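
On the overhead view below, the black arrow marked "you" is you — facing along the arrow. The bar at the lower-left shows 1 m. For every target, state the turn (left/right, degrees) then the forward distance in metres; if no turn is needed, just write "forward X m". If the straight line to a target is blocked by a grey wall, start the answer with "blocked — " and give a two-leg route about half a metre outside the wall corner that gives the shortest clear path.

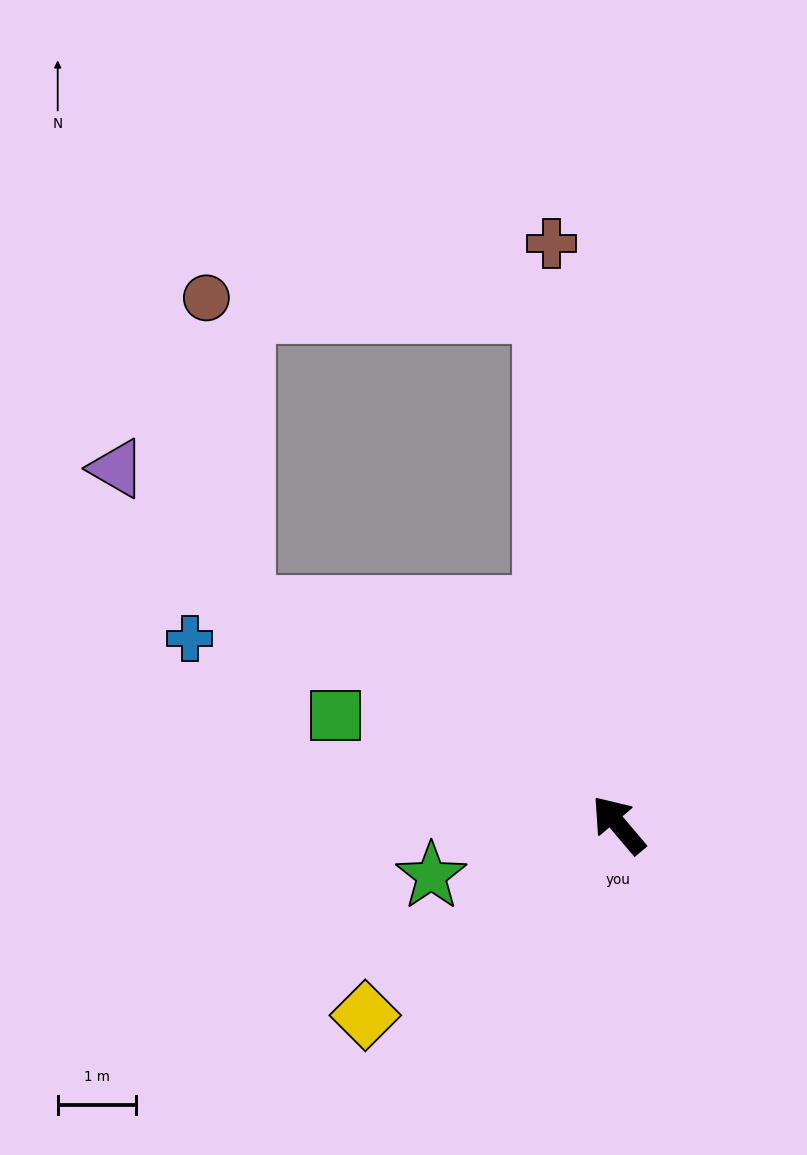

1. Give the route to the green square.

turn left 29°, forward 3.9 m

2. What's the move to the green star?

turn left 65°, forward 2.5 m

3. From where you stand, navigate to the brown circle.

blocked — turn right 32°, forward 6.7 m, then turn left 80°, forward 4.4 m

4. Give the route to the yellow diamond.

turn left 87°, forward 4.1 m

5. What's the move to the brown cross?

turn right 34°, forward 7.5 m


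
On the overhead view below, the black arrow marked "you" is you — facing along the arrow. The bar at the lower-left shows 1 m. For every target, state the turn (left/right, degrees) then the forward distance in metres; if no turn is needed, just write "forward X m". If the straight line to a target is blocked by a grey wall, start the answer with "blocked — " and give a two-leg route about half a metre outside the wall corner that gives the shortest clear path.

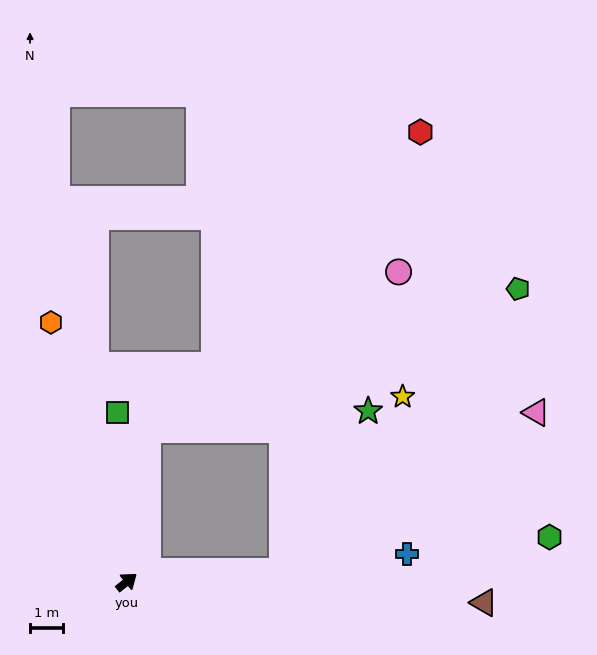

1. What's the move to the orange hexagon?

turn left 68°, forward 8.3 m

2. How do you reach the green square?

turn left 55°, forward 5.2 m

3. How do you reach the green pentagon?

blocked — turn right 35°, forward 4.8 m, then turn left 47°, forward 11.3 m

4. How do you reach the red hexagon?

blocked — turn right 35°, forward 4.8 m, then turn left 69°, forward 14.1 m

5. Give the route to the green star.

blocked — turn right 35°, forward 4.8 m, then turn left 58°, forward 5.6 m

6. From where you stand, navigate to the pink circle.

blocked — turn left 44°, forward 4.7 m, then turn right 51°, forward 9.1 m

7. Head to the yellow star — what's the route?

blocked — turn right 35°, forward 4.8 m, then turn left 52°, forward 6.5 m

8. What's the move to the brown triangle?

turn right 42°, forward 10.9 m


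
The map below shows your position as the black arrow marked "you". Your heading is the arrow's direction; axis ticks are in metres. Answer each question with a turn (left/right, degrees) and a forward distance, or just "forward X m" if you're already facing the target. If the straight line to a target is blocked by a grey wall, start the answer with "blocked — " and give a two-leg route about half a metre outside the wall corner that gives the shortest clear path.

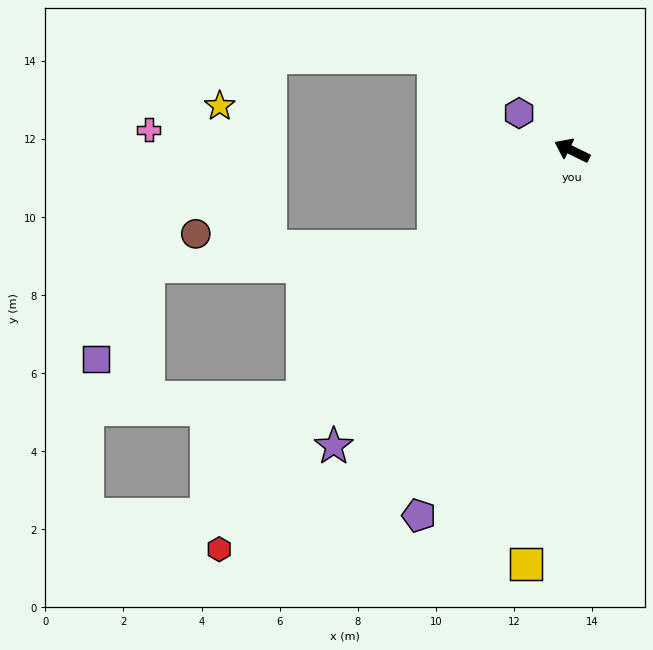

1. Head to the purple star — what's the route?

turn left 77°, forward 9.7 m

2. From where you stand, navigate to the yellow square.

turn left 110°, forward 10.6 m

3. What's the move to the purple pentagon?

turn left 93°, forward 10.1 m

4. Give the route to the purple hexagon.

turn right 9°, forward 1.7 m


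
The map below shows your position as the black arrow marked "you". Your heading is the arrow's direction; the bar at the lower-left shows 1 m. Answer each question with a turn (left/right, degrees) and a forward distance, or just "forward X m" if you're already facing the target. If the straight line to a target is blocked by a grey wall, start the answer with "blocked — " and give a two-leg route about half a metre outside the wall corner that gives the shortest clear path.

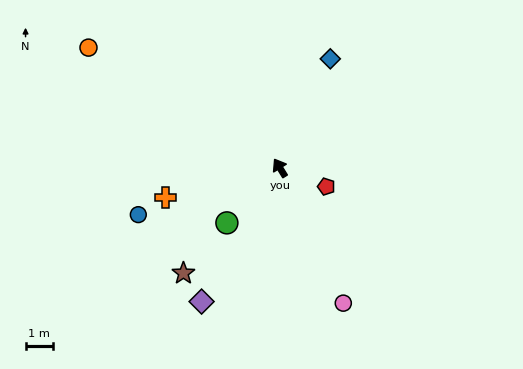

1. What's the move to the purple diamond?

turn left 118°, forward 5.7 m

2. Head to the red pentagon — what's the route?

turn right 144°, forward 1.8 m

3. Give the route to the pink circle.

turn left 173°, forward 5.5 m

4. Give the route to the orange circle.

turn left 26°, forward 8.2 m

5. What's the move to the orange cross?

turn left 73°, forward 4.3 m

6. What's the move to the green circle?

turn left 104°, forward 2.8 m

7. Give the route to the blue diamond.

turn right 56°, forward 4.4 m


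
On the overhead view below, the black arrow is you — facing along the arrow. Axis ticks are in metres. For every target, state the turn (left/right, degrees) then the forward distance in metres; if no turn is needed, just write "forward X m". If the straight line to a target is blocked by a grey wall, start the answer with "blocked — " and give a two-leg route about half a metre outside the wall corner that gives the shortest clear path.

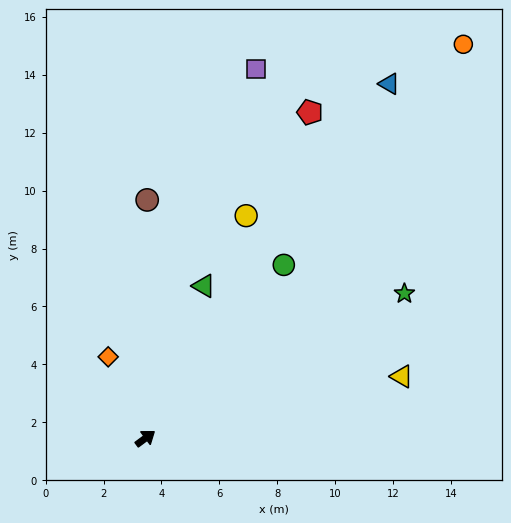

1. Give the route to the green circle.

turn left 15°, forward 7.7 m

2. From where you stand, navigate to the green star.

turn right 7°, forward 10.2 m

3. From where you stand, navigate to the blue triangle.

turn left 19°, forward 14.9 m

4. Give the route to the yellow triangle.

turn right 23°, forward 9.1 m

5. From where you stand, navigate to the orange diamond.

turn left 78°, forward 3.1 m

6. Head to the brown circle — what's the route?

turn left 53°, forward 8.2 m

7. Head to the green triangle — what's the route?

turn left 32°, forward 5.6 m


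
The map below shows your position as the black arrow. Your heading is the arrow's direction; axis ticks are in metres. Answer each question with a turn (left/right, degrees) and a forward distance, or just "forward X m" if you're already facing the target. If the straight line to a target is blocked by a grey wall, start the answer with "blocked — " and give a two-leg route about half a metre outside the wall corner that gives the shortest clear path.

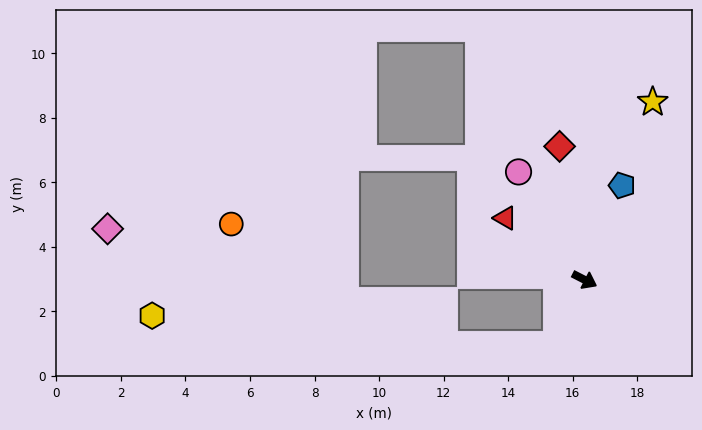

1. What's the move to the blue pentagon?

turn left 95°, forward 3.1 m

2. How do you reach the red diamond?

turn left 128°, forward 4.2 m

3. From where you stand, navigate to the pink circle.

turn left 149°, forward 3.9 m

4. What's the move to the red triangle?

turn left 169°, forward 3.1 m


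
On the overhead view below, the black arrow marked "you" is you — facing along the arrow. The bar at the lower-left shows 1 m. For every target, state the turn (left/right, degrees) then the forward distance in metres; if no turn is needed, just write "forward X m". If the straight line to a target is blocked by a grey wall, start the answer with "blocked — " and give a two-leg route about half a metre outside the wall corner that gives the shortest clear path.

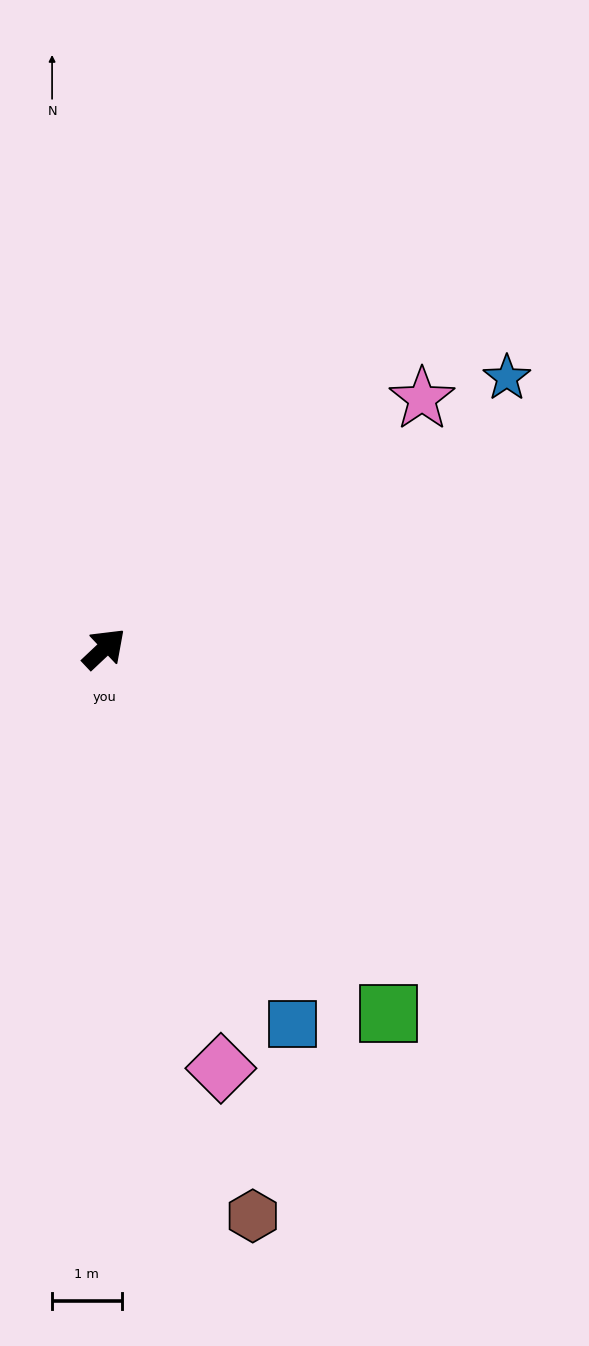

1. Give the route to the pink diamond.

turn right 118°, forward 6.3 m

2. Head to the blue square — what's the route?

turn right 107°, forward 6.0 m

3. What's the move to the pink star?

turn right 5°, forward 5.8 m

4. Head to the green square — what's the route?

turn right 95°, forward 6.6 m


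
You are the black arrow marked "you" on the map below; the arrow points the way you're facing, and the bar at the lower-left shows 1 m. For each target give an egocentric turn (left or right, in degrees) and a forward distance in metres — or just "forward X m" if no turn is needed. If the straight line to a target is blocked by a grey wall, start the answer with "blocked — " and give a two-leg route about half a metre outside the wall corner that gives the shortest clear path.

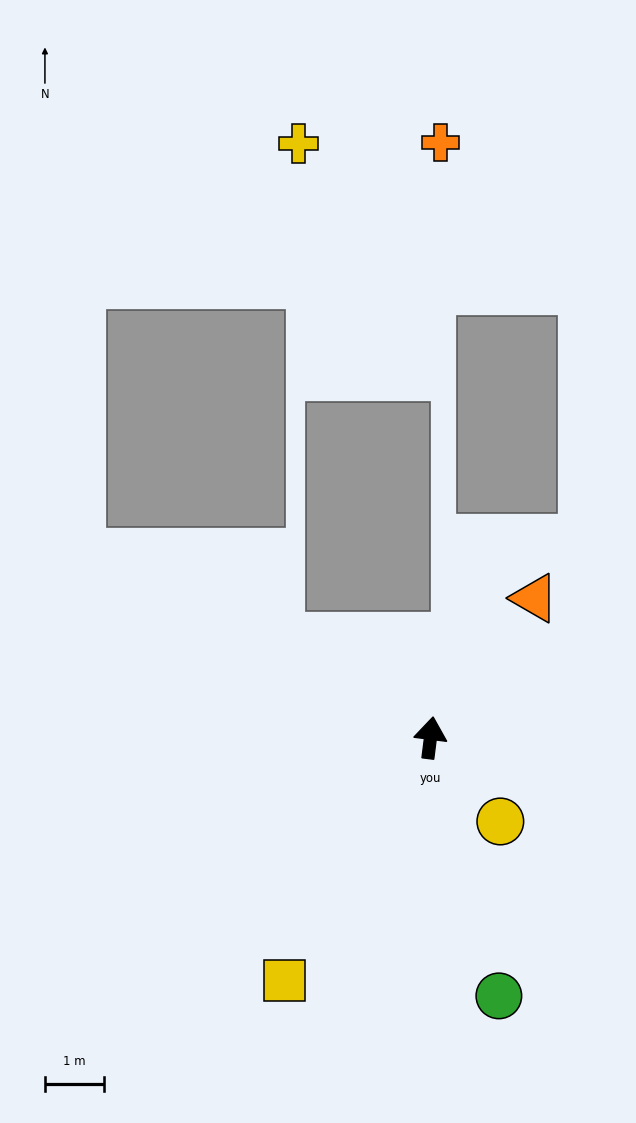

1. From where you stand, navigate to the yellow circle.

turn right 133°, forward 1.8 m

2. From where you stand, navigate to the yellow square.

turn left 156°, forward 4.8 m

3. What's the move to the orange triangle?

turn right 30°, forward 2.9 m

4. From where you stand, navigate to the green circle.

turn right 158°, forward 4.5 m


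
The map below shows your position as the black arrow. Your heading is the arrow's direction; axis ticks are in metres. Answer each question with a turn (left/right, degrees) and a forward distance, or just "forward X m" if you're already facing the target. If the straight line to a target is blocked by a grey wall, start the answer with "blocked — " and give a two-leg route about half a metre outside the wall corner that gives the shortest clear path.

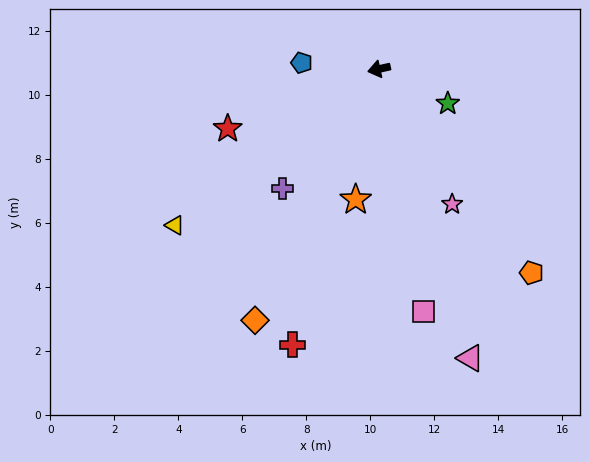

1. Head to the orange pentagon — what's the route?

turn left 114°, forward 8.0 m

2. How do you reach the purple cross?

turn left 38°, forward 4.8 m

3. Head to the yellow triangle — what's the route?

turn left 25°, forward 8.0 m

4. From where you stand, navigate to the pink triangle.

turn left 95°, forward 9.5 m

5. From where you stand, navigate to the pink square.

turn left 88°, forward 7.7 m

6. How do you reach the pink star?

turn left 106°, forward 4.8 m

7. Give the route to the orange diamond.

turn left 51°, forward 8.8 m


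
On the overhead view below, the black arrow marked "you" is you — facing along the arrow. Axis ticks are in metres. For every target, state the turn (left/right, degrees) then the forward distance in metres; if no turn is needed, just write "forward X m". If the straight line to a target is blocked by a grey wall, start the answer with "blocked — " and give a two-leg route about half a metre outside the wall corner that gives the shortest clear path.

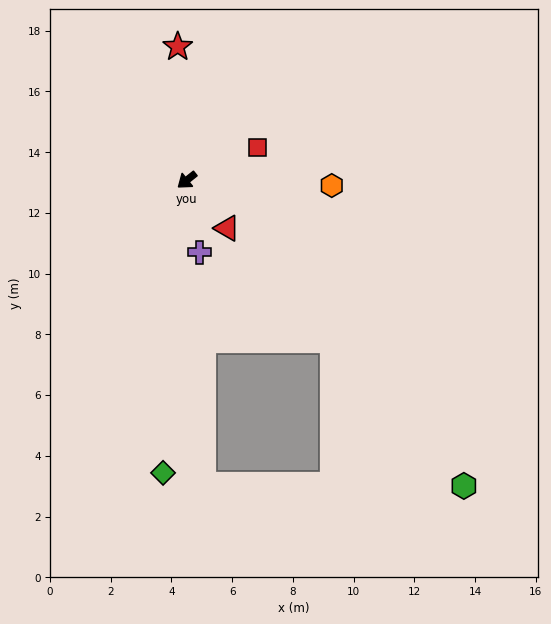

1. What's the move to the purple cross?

turn left 61°, forward 2.4 m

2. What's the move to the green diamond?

turn left 47°, forward 9.7 m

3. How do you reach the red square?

turn left 166°, forward 2.6 m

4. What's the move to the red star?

turn right 125°, forward 4.4 m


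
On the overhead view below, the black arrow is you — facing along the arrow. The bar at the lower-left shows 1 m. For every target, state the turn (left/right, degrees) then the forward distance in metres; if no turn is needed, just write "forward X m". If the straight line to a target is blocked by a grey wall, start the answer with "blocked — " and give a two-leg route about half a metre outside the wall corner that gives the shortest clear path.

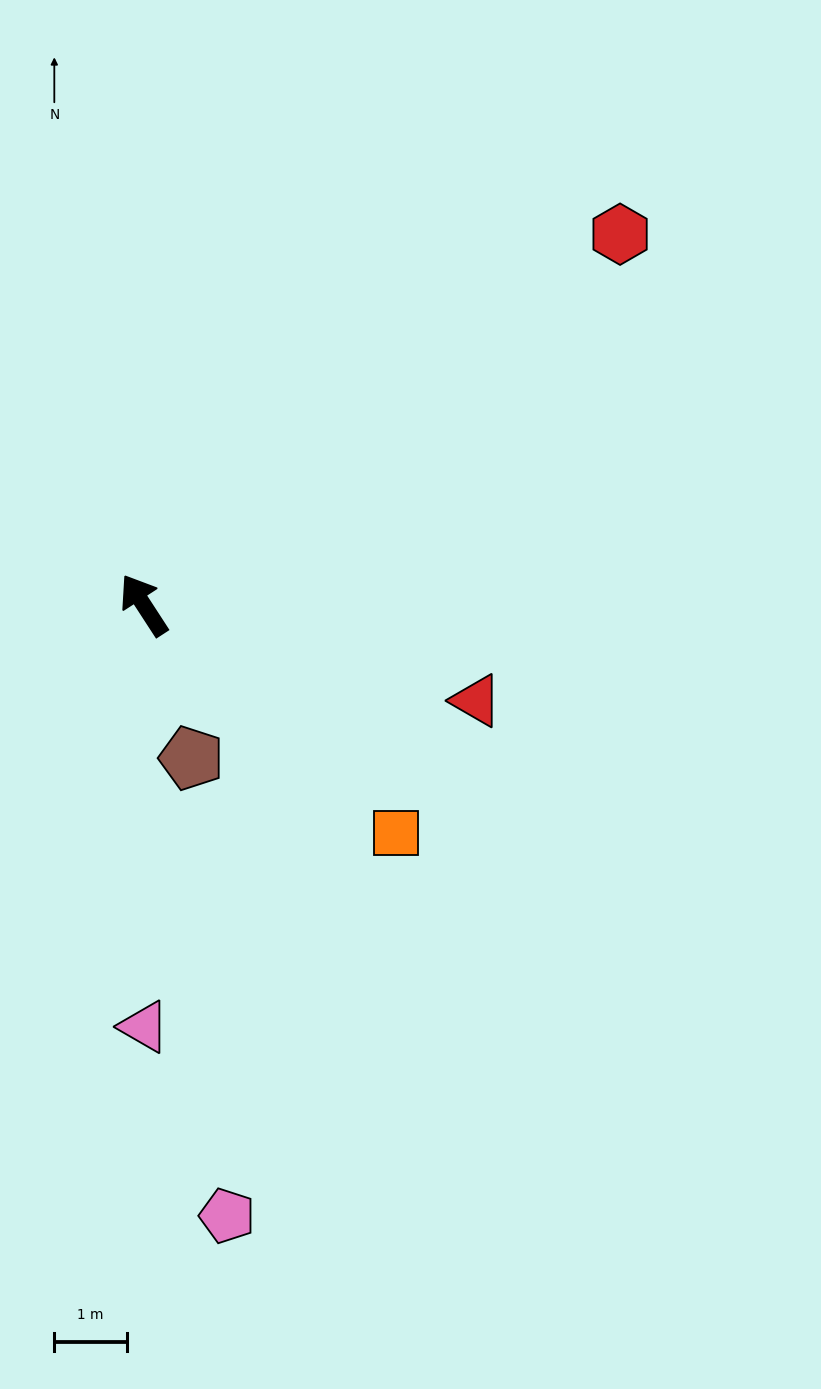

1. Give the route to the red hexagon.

turn right 85°, forward 8.3 m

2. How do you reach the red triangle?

turn right 139°, forward 4.8 m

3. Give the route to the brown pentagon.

turn left 164°, forward 2.2 m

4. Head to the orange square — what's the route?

turn right 165°, forward 4.7 m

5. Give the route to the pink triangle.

turn left 147°, forward 5.8 m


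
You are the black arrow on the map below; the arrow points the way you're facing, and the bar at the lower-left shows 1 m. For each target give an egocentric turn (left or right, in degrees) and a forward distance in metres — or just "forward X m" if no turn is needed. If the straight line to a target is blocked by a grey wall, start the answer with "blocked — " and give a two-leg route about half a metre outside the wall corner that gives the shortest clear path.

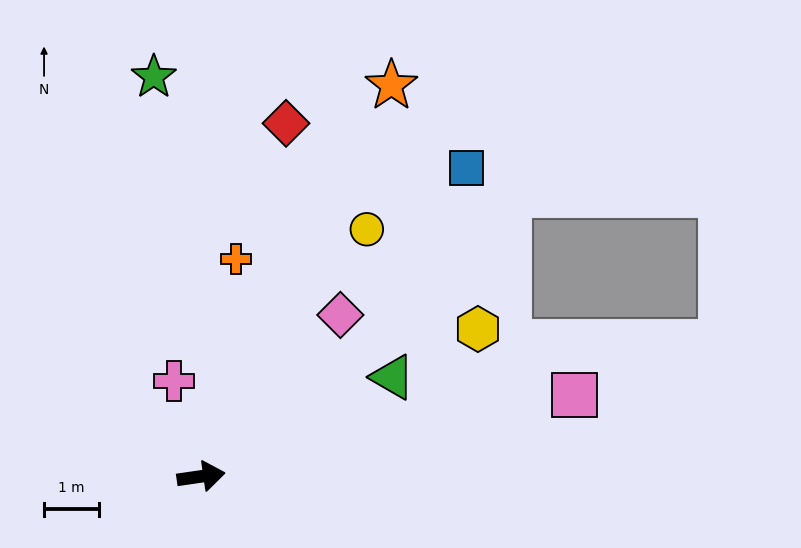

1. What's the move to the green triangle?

turn left 19°, forward 3.9 m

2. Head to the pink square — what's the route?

turn left 4°, forward 6.9 m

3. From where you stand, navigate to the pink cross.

turn left 98°, forward 1.8 m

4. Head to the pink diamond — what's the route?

turn left 41°, forward 3.9 m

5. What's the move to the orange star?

turn left 56°, forward 7.9 m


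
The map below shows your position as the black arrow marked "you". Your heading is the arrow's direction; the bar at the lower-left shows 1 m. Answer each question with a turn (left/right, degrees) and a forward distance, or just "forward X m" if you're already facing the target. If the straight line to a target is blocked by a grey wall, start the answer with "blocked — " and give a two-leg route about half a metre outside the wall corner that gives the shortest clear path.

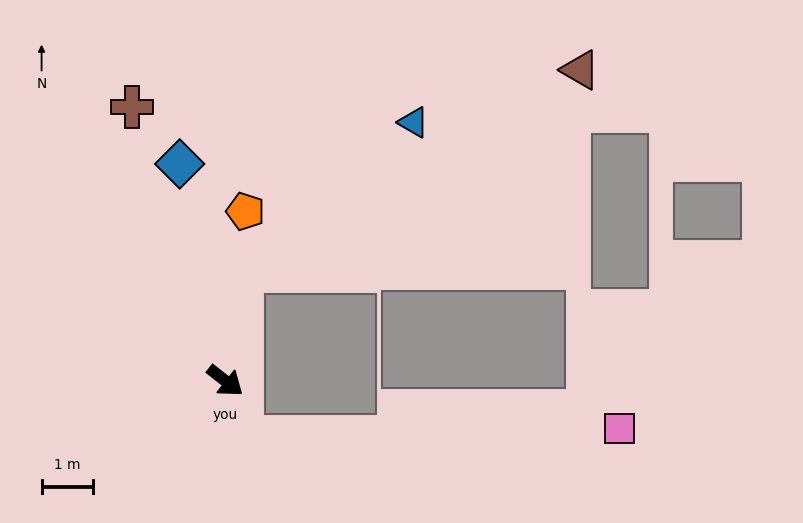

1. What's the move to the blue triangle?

blocked — turn left 120°, forward 2.2 m, then turn right 41°, forward 4.4 m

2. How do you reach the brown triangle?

blocked — turn left 120°, forward 2.2 m, then turn right 51°, forward 7.7 m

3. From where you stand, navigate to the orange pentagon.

turn left 121°, forward 3.3 m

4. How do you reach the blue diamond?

turn left 140°, forward 4.3 m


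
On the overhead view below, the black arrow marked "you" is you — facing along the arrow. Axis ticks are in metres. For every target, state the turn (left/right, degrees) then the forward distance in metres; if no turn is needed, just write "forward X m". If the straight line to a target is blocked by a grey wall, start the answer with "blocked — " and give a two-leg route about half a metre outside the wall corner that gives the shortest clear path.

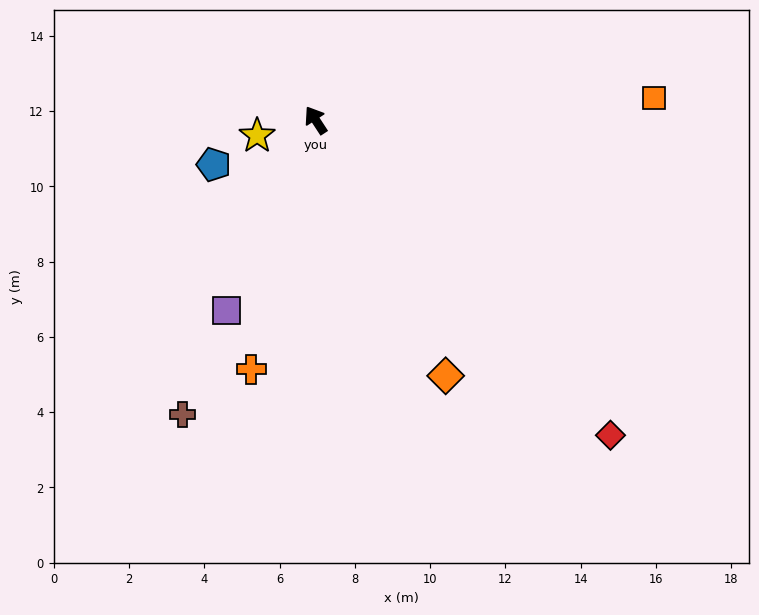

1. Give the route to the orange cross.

turn left 132°, forward 6.8 m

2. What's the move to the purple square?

turn left 122°, forward 5.6 m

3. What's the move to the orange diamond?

turn left 174°, forward 7.6 m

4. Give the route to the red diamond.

turn right 170°, forward 11.5 m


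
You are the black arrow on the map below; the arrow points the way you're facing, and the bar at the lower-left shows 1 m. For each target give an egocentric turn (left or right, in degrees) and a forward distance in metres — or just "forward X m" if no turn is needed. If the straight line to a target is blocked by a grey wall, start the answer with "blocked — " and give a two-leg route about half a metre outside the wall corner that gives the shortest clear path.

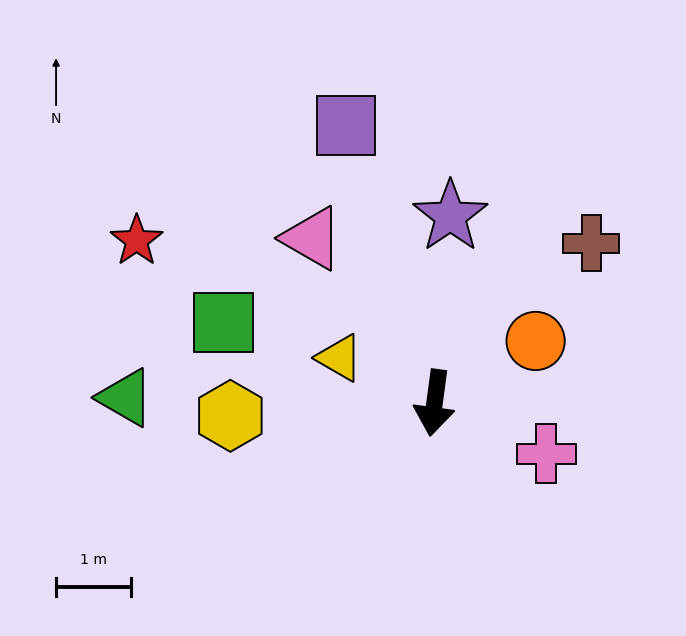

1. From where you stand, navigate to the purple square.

turn right 155°, forward 3.9 m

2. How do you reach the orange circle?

turn left 129°, forward 1.6 m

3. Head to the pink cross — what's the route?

turn left 73°, forward 1.6 m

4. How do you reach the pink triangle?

turn right 136°, forward 2.7 m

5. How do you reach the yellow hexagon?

turn right 79°, forward 2.7 m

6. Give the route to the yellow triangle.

turn right 108°, forward 1.4 m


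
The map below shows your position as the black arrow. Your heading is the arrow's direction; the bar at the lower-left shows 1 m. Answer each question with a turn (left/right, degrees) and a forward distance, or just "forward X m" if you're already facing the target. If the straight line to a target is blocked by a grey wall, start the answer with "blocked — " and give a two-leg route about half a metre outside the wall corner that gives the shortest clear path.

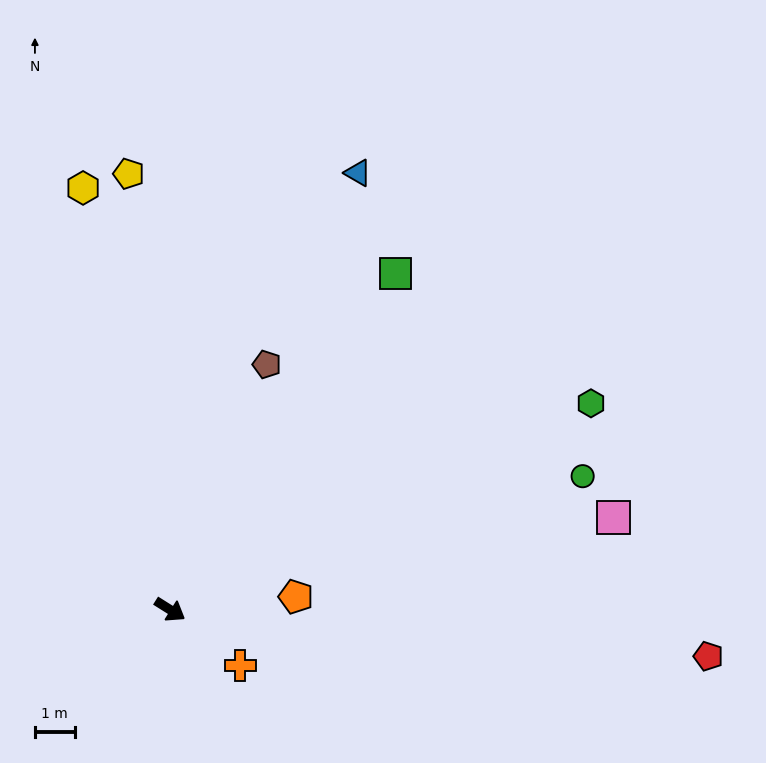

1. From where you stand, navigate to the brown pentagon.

turn left 101°, forward 6.6 m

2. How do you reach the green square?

turn left 88°, forward 10.2 m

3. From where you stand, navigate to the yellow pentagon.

turn left 128°, forward 11.0 m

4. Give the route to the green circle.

turn left 50°, forward 10.9 m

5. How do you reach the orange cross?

turn right 6°, forward 2.3 m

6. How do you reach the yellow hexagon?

turn left 134°, forward 10.8 m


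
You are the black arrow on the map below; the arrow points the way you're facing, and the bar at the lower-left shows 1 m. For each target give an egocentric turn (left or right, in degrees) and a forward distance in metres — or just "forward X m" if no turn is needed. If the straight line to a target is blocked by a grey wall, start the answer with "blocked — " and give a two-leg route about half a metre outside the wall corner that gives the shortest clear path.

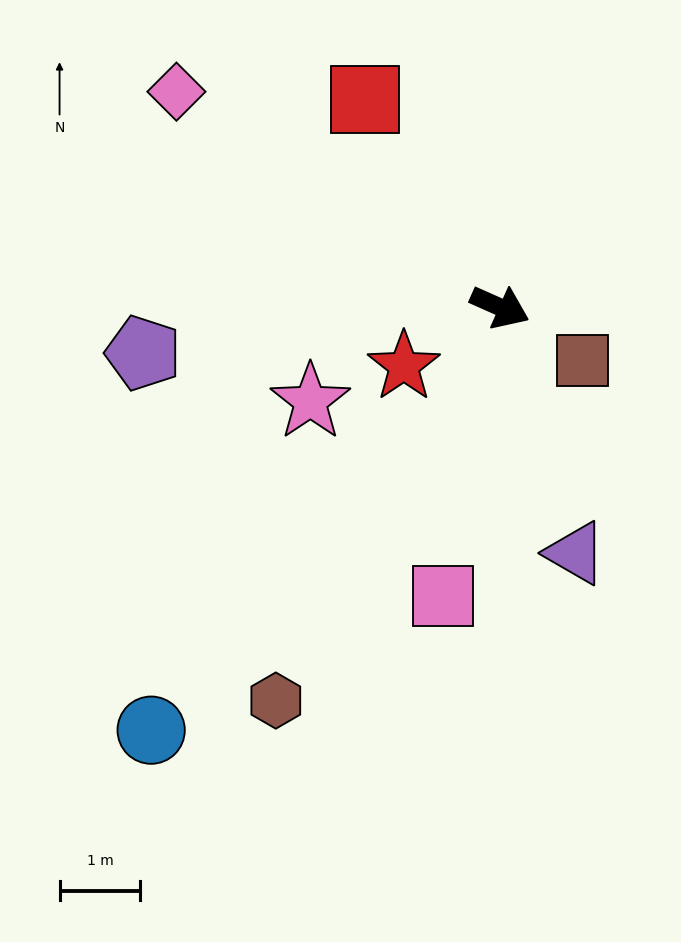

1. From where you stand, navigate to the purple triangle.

turn right 49°, forward 3.2 m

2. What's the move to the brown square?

turn right 9°, forward 1.2 m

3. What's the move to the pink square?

turn right 77°, forward 3.6 m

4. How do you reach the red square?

turn left 147°, forward 3.1 m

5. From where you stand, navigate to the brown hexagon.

turn right 96°, forward 5.6 m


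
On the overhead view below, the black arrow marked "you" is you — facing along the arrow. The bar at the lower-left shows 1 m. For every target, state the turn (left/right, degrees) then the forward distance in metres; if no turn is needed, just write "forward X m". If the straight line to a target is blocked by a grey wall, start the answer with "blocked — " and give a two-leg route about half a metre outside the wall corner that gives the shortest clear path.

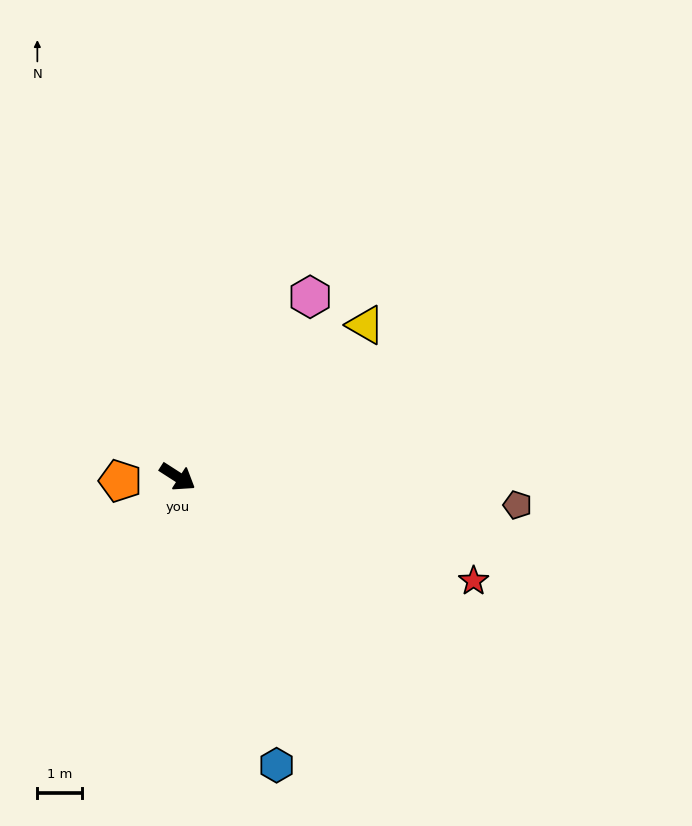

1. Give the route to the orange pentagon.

turn right 143°, forward 1.3 m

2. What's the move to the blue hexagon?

turn right 38°, forward 6.8 m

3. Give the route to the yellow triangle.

turn left 72°, forward 5.4 m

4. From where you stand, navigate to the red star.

turn left 13°, forward 7.0 m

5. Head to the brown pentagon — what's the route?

turn left 28°, forward 7.6 m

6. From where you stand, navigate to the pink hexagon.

turn left 86°, forward 5.0 m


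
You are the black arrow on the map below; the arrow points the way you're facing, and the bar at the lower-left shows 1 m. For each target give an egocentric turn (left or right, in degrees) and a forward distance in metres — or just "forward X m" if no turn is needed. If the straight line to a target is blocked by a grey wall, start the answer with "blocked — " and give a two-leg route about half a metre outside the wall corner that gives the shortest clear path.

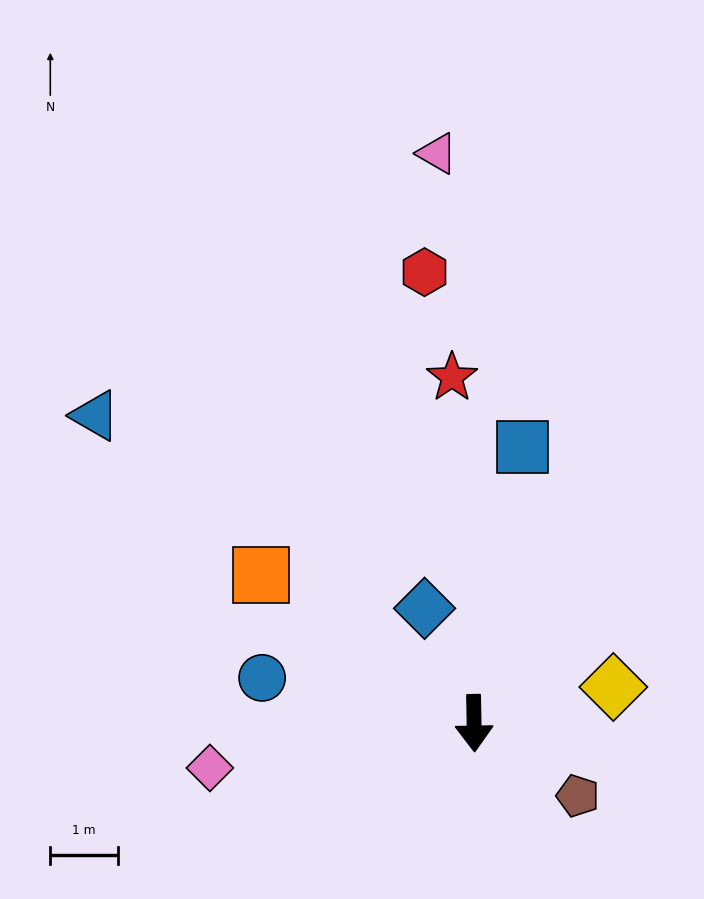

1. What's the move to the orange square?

turn right 126°, forward 3.9 m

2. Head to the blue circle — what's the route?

turn right 103°, forward 3.2 m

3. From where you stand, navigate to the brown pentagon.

turn left 54°, forward 1.9 m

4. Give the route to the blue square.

turn left 169°, forward 4.2 m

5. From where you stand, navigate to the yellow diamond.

turn left 104°, forward 2.1 m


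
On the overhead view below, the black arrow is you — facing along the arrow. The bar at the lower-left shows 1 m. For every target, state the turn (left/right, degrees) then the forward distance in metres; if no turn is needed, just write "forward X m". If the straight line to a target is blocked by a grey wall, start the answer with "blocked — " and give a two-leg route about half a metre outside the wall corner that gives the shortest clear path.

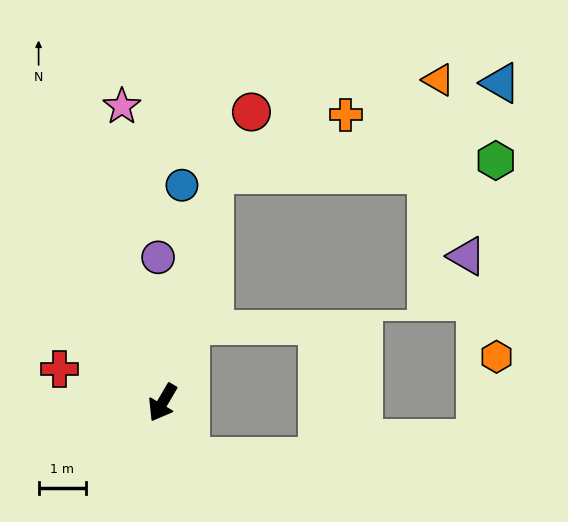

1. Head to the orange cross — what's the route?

blocked — turn right 162°, forward 4.9 m, then turn right 54°, forward 3.0 m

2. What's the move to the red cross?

turn right 78°, forward 2.3 m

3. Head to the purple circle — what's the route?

turn right 148°, forward 3.1 m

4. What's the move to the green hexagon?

blocked — turn right 162°, forward 4.9 m, then turn right 75°, forward 5.9 m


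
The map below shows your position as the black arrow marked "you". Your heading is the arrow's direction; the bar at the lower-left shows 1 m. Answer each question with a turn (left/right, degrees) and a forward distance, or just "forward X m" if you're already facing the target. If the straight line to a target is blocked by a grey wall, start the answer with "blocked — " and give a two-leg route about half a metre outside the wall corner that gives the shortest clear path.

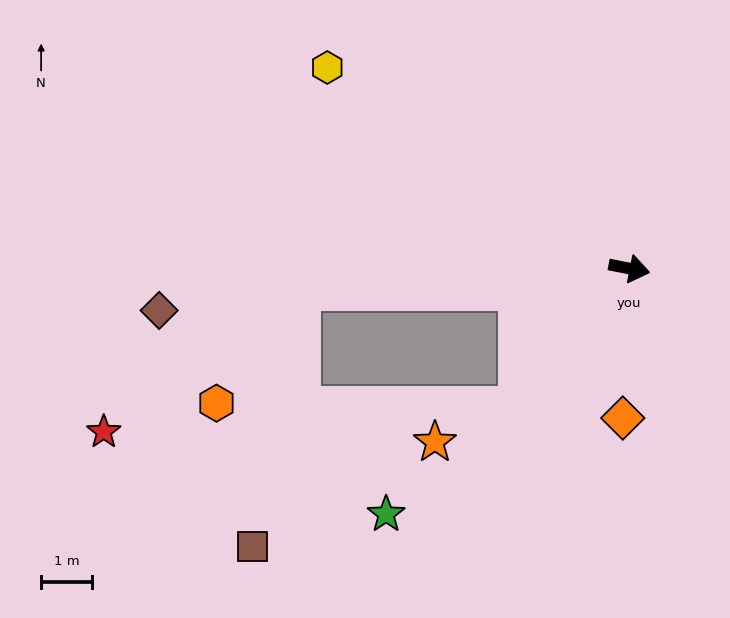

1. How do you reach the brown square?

blocked — turn right 165°, forward 6.5 m, then turn left 76°, forward 5.1 m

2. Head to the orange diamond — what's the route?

turn right 81°, forward 2.9 m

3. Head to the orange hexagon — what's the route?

blocked — turn right 165°, forward 6.5 m, then turn left 50°, forward 2.8 m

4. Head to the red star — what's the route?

blocked — turn right 165°, forward 6.5 m, then turn left 32°, forward 4.8 m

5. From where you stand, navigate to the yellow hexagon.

turn left 157°, forward 7.1 m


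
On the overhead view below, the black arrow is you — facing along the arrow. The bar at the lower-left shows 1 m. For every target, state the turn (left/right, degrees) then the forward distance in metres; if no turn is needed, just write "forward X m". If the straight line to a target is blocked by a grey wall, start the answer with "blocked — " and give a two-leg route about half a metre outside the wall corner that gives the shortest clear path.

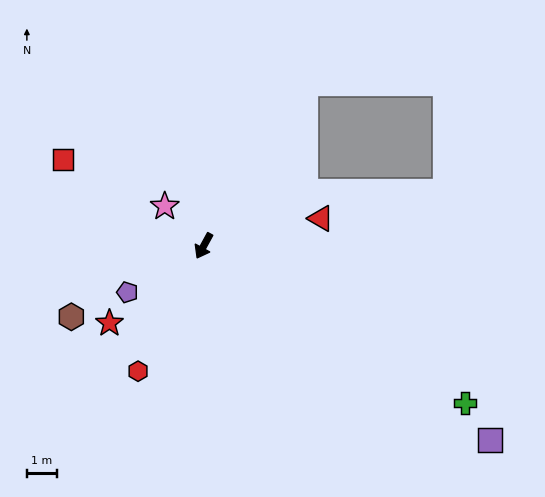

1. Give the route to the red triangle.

turn left 132°, forward 4.0 m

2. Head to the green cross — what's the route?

turn left 88°, forward 10.2 m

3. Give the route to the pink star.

turn right 107°, forward 1.8 m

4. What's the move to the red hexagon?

forward 4.7 m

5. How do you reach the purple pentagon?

turn right 30°, forward 3.0 m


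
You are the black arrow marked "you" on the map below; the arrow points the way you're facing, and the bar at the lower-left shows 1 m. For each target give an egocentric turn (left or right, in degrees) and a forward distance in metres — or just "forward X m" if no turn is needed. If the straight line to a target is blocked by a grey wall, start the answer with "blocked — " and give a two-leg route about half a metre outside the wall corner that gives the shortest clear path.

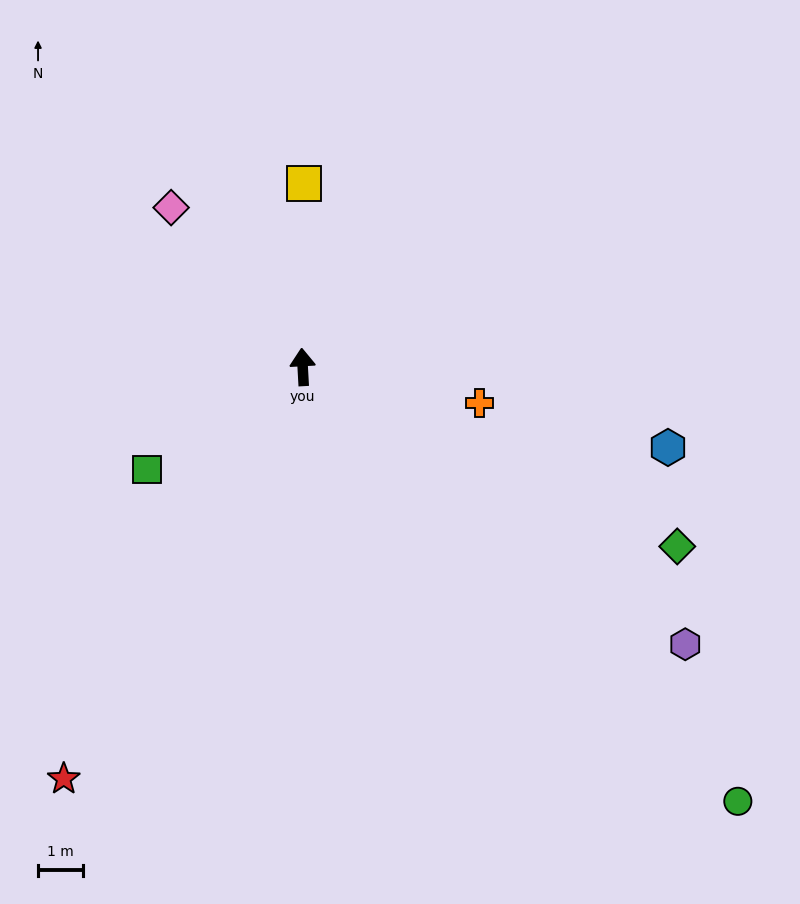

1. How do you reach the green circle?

turn right 138°, forward 13.7 m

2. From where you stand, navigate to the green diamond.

turn right 119°, forward 9.3 m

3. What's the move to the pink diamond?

turn left 36°, forward 4.6 m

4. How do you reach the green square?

turn left 120°, forward 4.2 m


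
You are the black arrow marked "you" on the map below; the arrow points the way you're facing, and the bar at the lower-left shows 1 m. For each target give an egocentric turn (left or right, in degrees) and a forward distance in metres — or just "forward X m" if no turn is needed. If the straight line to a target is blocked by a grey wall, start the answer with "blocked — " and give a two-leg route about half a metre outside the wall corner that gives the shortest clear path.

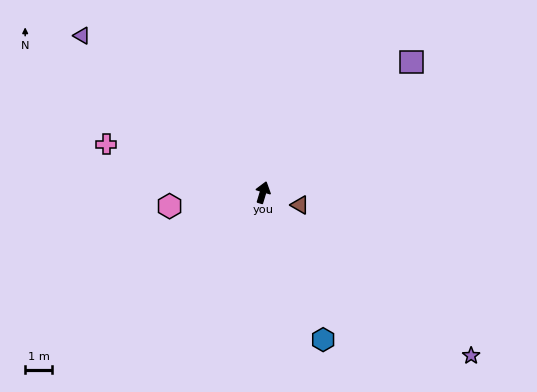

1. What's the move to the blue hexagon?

turn right 141°, forward 5.9 m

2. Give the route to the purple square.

turn right 32°, forward 7.4 m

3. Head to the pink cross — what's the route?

turn left 90°, forward 6.1 m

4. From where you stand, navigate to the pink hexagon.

turn left 115°, forward 3.5 m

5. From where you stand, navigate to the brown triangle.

turn right 92°, forward 1.5 m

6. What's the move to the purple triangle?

turn left 66°, forward 9.0 m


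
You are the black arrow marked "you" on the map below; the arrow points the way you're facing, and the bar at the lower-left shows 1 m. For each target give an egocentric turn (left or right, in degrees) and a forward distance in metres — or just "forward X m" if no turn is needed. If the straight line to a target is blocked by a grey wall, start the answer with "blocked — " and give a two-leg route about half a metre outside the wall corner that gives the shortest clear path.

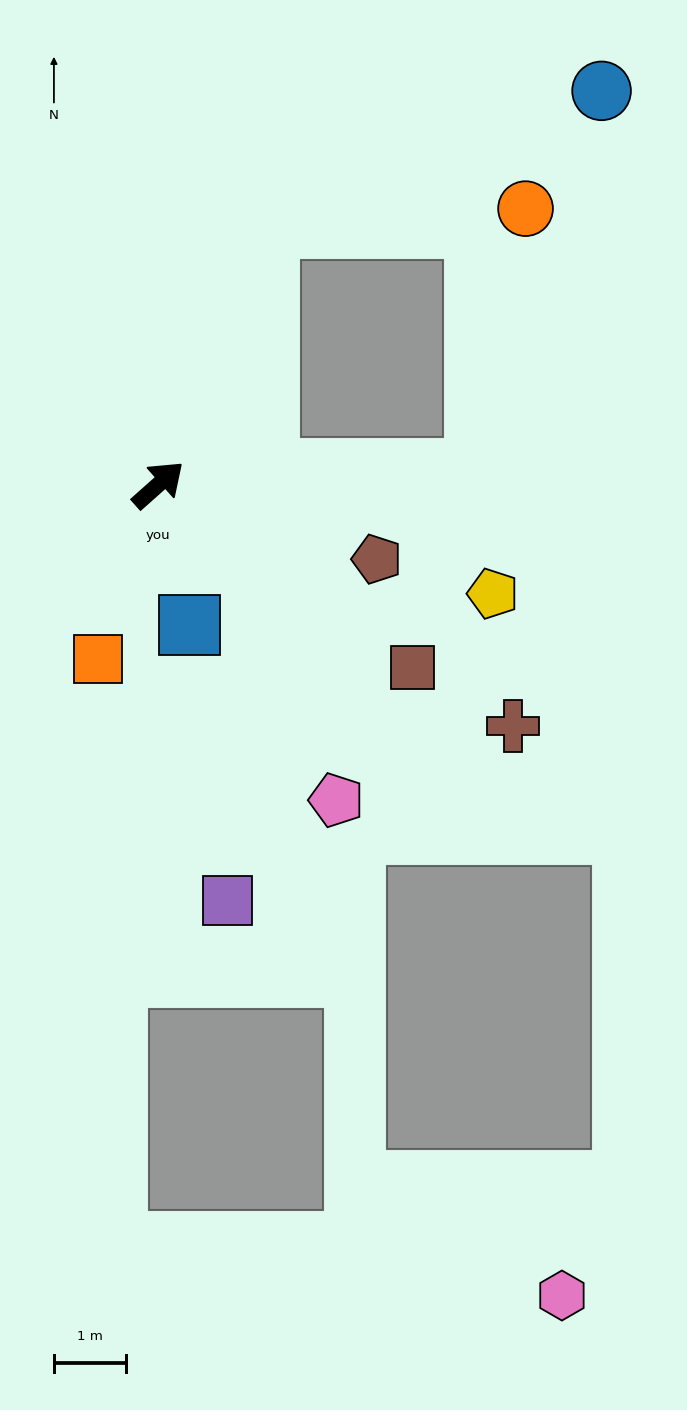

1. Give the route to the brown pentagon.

turn right 60°, forward 3.2 m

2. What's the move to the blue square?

turn right 119°, forward 2.0 m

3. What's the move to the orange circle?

blocked — turn left 25°, forward 3.9 m, then turn right 63°, forward 3.6 m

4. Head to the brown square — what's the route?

turn right 77°, forward 4.4 m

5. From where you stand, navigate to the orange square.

turn right 151°, forward 2.6 m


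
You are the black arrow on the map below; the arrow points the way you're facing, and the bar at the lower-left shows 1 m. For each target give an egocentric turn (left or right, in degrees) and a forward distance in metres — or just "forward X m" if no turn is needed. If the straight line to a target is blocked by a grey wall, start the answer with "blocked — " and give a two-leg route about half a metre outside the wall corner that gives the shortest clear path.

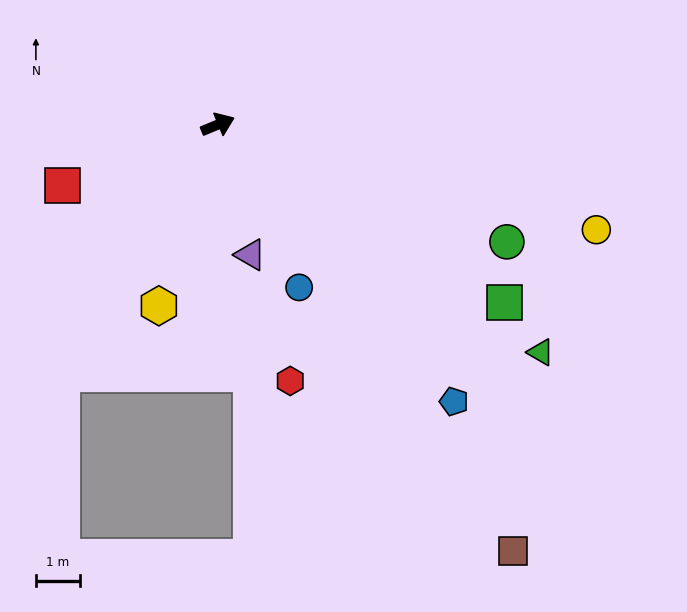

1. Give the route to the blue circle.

turn right 86°, forward 4.2 m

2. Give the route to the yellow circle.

turn right 38°, forward 9.0 m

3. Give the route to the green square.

turn right 54°, forward 7.7 m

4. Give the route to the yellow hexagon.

turn right 130°, forward 4.3 m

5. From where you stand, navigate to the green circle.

turn right 44°, forward 7.1 m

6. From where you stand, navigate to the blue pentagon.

turn right 72°, forward 8.3 m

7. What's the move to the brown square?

turn right 78°, forward 11.8 m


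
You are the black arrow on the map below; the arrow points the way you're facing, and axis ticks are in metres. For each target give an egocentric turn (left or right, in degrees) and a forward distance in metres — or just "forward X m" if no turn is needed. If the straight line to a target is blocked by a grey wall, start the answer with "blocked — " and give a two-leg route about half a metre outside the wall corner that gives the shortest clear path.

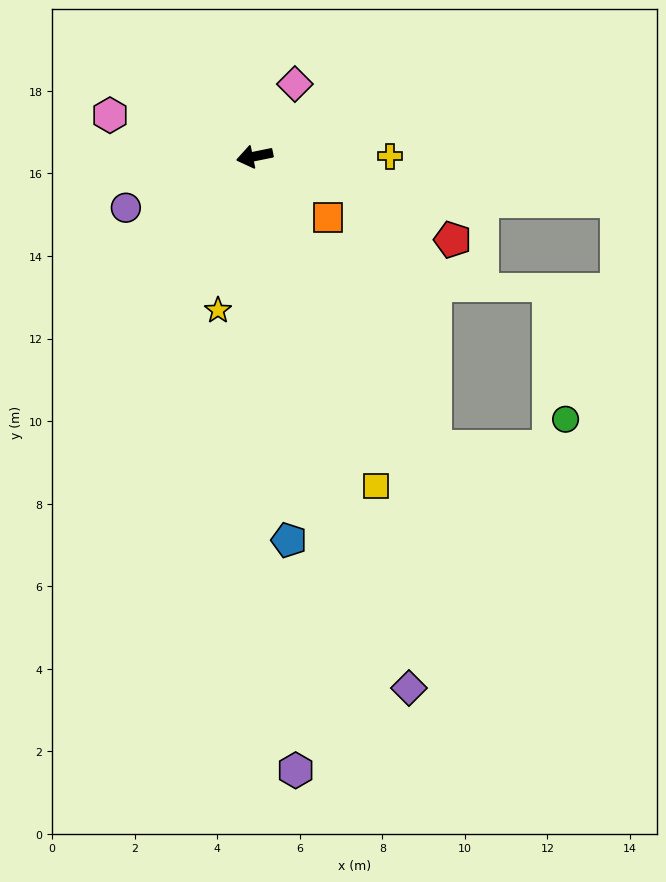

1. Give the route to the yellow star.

turn left 65°, forward 3.8 m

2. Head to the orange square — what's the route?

turn left 129°, forward 2.3 m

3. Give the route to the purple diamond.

turn left 95°, forward 13.4 m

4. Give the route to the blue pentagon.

turn left 84°, forward 9.3 m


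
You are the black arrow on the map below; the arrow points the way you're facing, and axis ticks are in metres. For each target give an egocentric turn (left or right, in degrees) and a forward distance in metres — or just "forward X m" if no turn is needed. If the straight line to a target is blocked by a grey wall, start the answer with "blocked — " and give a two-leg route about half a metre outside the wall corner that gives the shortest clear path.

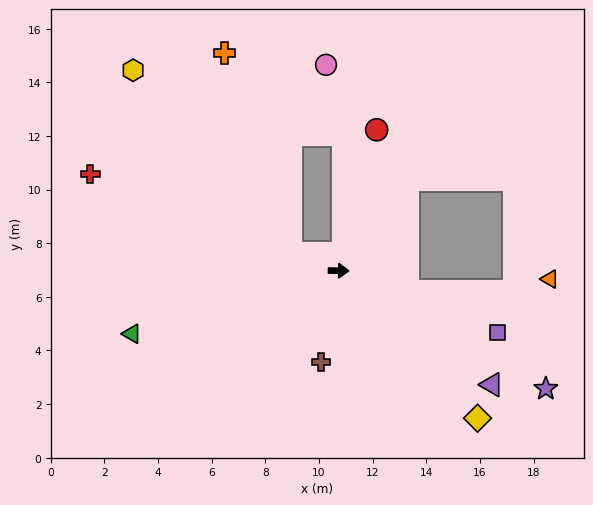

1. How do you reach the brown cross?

turn right 100°, forward 3.5 m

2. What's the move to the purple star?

turn right 29°, forward 8.9 m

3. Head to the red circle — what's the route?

turn left 76°, forward 5.4 m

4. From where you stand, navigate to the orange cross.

blocked — turn left 161°, forward 1.9 m, then turn right 52°, forward 7.9 m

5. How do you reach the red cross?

turn left 160°, forward 9.9 m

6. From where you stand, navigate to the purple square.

turn right 20°, forward 6.4 m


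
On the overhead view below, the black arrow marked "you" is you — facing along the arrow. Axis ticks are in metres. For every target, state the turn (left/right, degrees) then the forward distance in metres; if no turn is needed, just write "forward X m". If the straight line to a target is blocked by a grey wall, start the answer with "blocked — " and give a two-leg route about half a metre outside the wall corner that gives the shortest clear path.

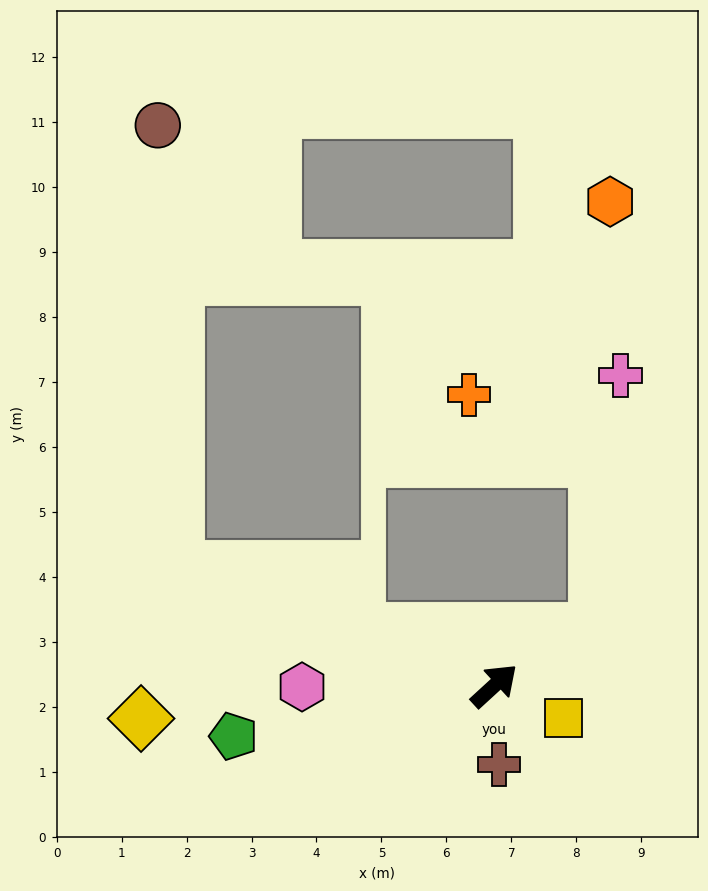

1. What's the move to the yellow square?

turn right 68°, forward 1.2 m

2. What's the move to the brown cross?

turn right 129°, forward 1.2 m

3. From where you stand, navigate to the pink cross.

blocked — turn right 14°, forward 1.8 m, then turn left 56°, forward 3.9 m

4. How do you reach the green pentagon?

turn left 148°, forward 4.1 m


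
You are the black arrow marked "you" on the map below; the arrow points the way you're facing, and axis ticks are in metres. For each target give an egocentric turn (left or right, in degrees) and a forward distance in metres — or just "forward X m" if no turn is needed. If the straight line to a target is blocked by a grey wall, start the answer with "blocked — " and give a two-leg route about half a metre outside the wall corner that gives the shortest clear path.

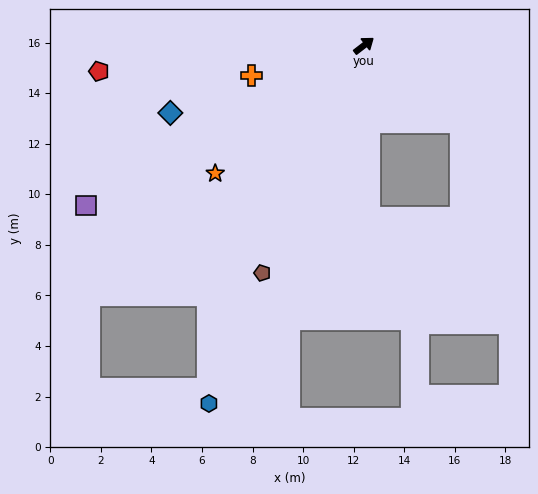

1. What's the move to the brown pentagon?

turn right 152°, forward 9.9 m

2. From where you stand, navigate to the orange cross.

turn left 157°, forward 4.6 m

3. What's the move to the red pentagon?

turn left 148°, forward 10.5 m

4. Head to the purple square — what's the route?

turn left 172°, forward 12.7 m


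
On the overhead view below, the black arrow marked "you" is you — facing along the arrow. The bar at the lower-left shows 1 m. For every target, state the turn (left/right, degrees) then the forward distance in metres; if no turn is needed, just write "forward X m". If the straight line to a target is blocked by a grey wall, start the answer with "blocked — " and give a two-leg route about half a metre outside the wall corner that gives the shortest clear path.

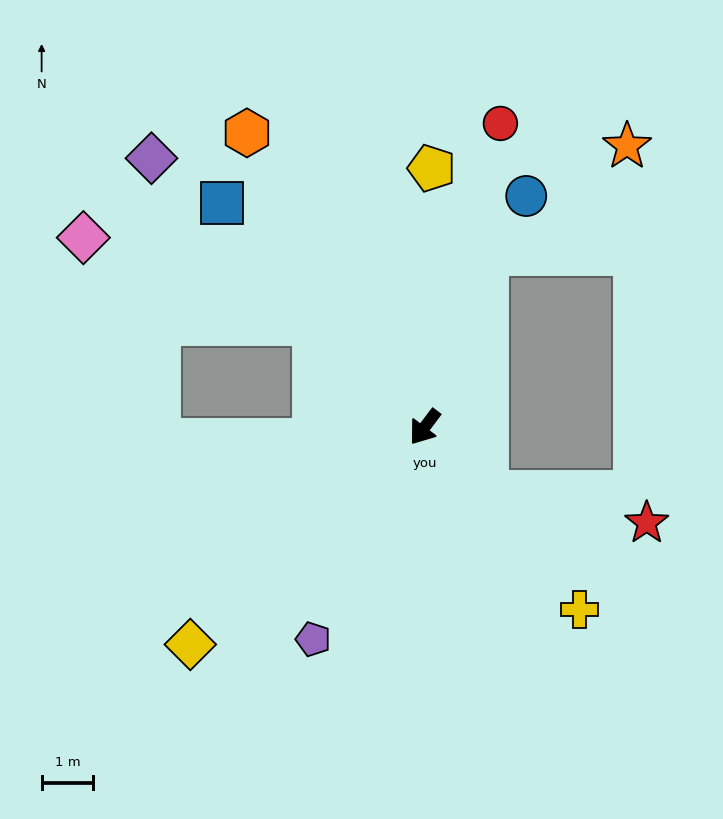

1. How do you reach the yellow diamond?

turn right 10°, forward 6.2 m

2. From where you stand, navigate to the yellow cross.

turn left 77°, forward 4.6 m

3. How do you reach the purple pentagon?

turn left 9°, forward 4.6 m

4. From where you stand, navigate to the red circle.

turn right 157°, forward 6.1 m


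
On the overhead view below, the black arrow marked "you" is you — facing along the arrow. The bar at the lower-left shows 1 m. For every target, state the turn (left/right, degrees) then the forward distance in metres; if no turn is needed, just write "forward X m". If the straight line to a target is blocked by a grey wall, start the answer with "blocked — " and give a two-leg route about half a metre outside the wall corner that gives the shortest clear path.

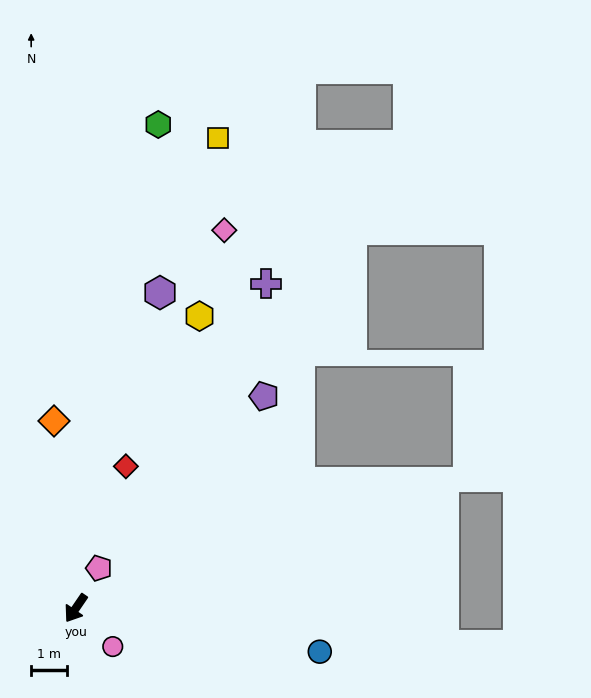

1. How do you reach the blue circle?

turn left 114°, forward 7.0 m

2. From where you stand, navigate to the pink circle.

turn left 78°, forward 1.5 m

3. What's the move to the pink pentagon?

turn right 176°, forward 1.3 m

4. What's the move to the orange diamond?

turn right 139°, forward 5.3 m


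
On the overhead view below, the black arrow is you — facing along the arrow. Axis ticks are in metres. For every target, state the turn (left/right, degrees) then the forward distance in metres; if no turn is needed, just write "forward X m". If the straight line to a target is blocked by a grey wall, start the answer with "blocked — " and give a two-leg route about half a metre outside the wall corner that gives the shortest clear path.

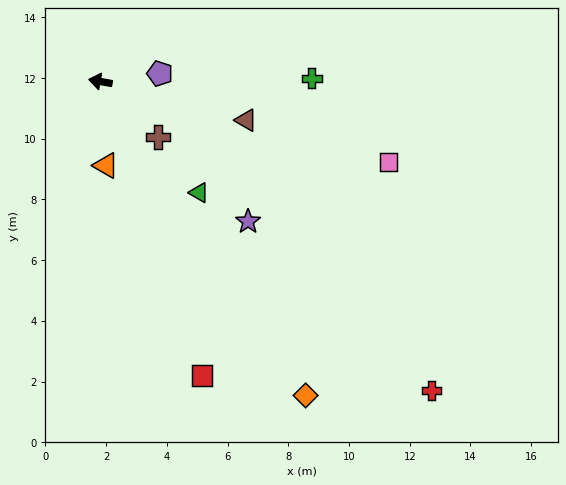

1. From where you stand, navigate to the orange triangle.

turn left 104°, forward 2.8 m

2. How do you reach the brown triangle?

turn left 175°, forward 5.0 m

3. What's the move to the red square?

turn left 119°, forward 10.3 m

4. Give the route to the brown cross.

turn left 146°, forward 2.6 m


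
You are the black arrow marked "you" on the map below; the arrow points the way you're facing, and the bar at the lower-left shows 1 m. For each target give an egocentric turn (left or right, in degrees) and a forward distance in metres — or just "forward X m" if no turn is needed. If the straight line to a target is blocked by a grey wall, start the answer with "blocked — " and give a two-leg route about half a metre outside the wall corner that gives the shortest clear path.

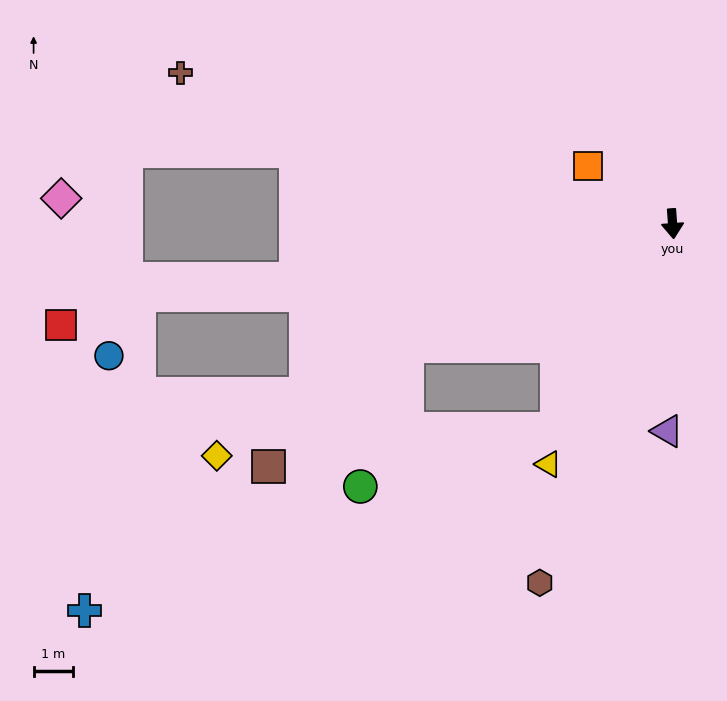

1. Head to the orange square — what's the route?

turn right 128°, forward 2.6 m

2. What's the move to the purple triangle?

turn right 6°, forward 5.3 m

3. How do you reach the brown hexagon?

turn right 24°, forward 9.8 m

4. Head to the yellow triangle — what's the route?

turn right 31°, forward 6.9 m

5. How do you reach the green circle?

blocked — turn right 34°, forward 6.0 m, then turn right 44°, forward 5.2 m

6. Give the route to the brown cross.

turn right 111°, forward 13.1 m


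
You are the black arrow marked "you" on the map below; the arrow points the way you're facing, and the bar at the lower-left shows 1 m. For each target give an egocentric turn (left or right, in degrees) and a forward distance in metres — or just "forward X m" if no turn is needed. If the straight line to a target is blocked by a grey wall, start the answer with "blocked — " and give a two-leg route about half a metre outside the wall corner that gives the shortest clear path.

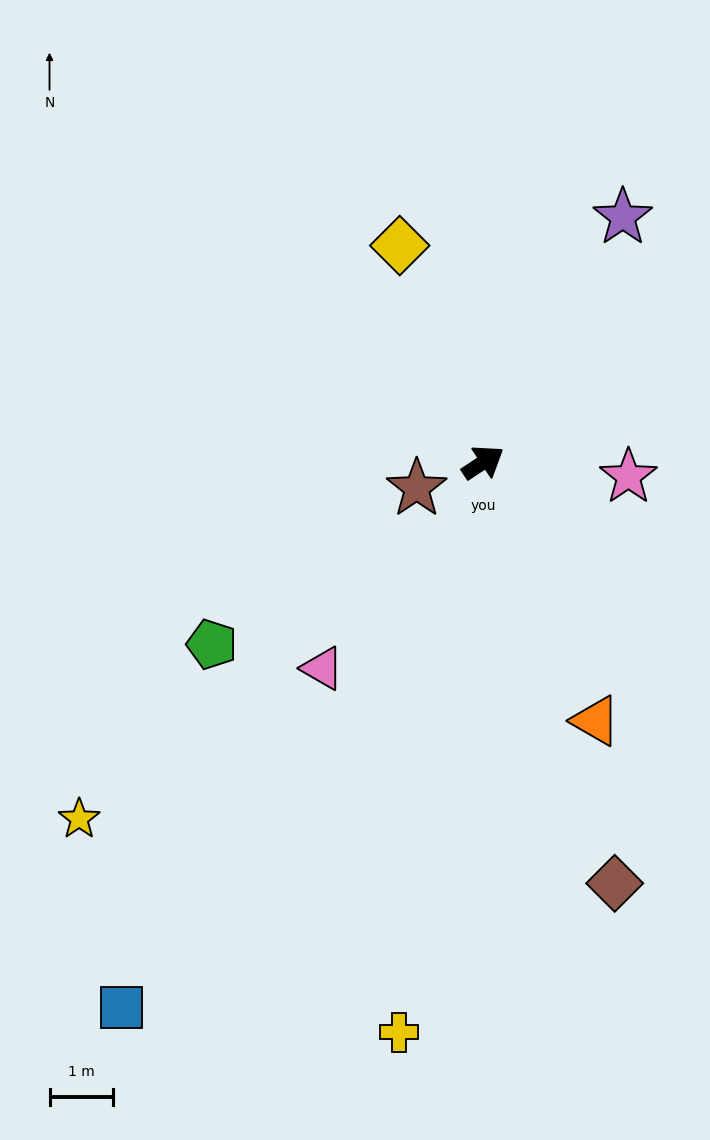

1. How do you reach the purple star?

turn left 27°, forward 4.4 m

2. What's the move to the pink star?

turn right 39°, forward 2.3 m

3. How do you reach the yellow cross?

turn right 132°, forward 9.0 m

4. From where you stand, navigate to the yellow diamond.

turn left 78°, forward 3.6 m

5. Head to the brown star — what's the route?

turn left 168°, forward 1.1 m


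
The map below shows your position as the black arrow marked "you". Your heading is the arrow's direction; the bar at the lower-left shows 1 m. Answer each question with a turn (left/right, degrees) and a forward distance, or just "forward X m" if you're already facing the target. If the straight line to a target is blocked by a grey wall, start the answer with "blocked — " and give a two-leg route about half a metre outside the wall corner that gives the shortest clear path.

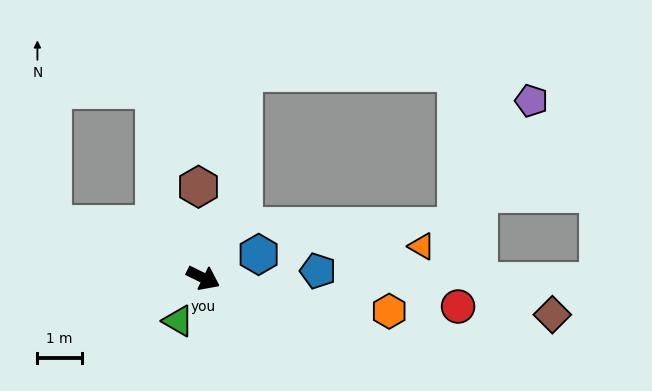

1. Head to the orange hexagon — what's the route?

turn left 16°, forward 4.3 m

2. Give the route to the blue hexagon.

turn left 49°, forward 1.4 m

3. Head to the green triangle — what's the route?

turn right 94°, forward 1.1 m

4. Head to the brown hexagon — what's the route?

turn left 119°, forward 2.1 m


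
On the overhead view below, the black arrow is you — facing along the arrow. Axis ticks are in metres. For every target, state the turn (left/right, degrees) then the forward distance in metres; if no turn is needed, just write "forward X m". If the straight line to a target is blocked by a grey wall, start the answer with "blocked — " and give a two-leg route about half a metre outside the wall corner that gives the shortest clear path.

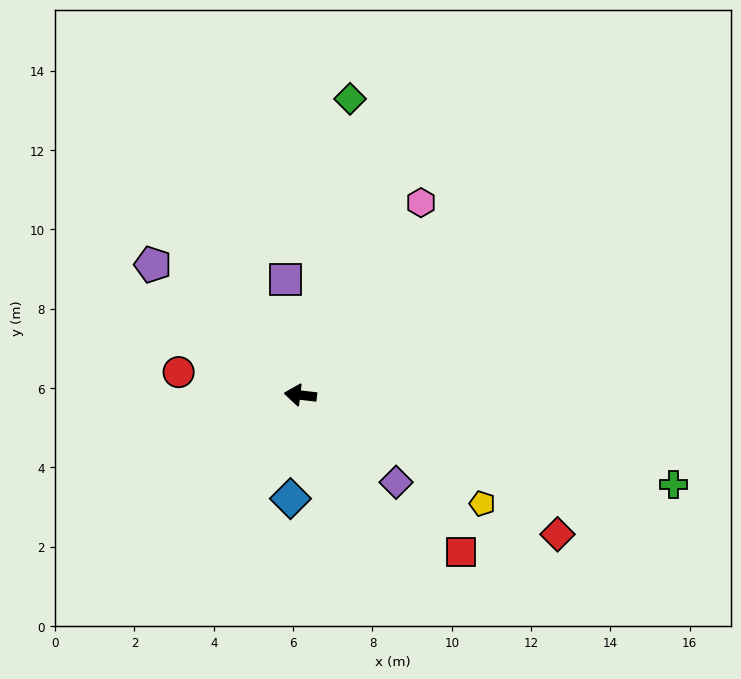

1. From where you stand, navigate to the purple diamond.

turn left 144°, forward 3.3 m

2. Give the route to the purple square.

turn right 76°, forward 2.9 m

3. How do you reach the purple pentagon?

turn right 35°, forward 5.0 m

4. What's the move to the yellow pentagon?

turn left 156°, forward 5.3 m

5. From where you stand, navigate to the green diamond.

turn right 93°, forward 7.6 m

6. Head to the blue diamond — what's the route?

turn left 91°, forward 2.6 m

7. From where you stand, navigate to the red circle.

turn right 4°, forward 3.1 m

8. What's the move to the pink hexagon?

turn right 115°, forward 5.7 m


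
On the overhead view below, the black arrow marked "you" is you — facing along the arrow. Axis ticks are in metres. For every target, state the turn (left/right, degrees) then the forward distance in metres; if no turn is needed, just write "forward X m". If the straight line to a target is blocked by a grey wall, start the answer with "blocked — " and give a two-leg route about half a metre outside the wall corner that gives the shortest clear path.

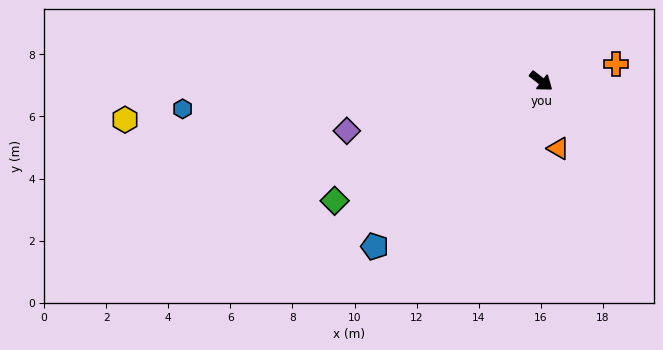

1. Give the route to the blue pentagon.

turn right 97°, forward 7.6 m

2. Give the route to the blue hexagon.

turn right 138°, forward 11.6 m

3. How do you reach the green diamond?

turn right 112°, forward 7.7 m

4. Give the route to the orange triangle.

turn right 38°, forward 2.2 m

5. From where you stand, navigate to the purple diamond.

turn right 128°, forward 6.5 m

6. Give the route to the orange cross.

turn left 50°, forward 2.5 m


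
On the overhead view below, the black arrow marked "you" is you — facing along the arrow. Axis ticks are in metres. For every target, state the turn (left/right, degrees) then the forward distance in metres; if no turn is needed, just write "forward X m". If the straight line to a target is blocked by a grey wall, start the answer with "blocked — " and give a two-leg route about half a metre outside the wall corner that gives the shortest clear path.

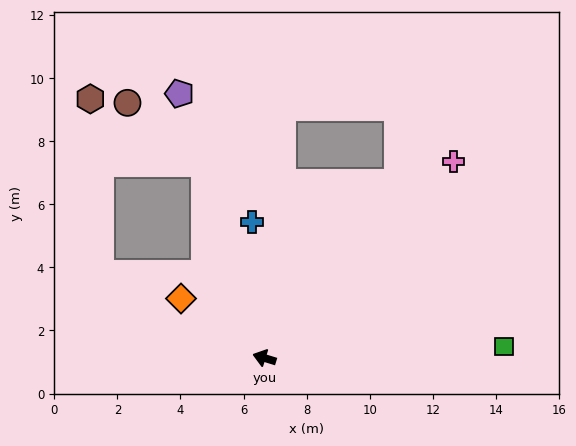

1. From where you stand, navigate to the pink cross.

turn right 117°, forward 8.7 m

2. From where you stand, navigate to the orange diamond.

turn right 18°, forward 3.3 m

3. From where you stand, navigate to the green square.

turn right 160°, forward 7.6 m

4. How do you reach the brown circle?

blocked — turn right 56°, forward 6.4 m, then turn left 35°, forward 3.1 m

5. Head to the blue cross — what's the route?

turn right 68°, forward 4.3 m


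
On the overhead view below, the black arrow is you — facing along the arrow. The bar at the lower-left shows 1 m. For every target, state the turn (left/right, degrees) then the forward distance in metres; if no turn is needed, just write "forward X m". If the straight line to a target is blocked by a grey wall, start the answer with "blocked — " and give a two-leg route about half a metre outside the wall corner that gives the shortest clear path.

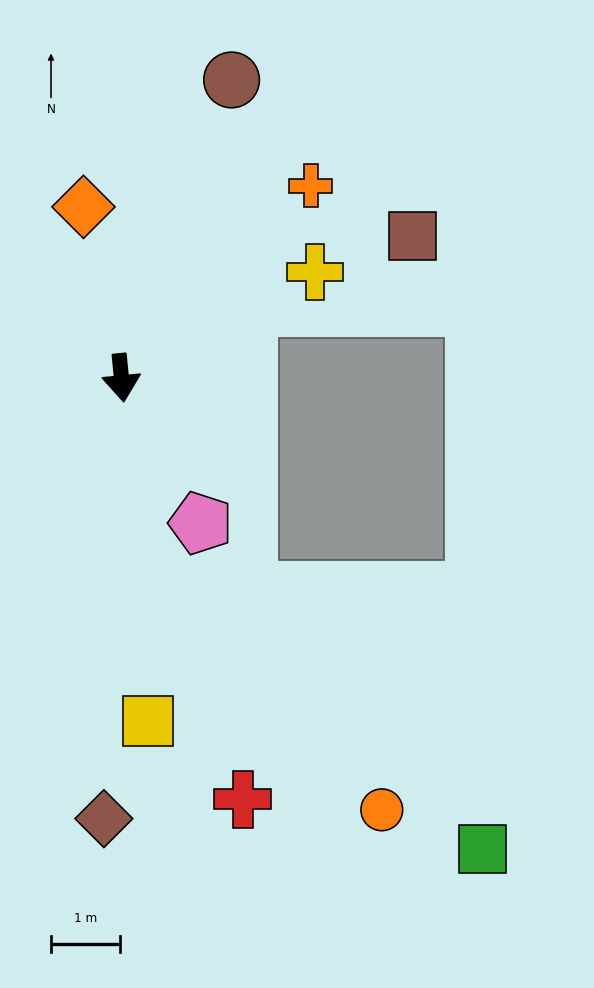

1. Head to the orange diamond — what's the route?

turn right 173°, forward 2.5 m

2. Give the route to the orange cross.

turn left 130°, forward 3.9 m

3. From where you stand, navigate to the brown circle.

turn left 154°, forward 4.6 m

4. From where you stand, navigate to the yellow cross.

turn left 113°, forward 3.2 m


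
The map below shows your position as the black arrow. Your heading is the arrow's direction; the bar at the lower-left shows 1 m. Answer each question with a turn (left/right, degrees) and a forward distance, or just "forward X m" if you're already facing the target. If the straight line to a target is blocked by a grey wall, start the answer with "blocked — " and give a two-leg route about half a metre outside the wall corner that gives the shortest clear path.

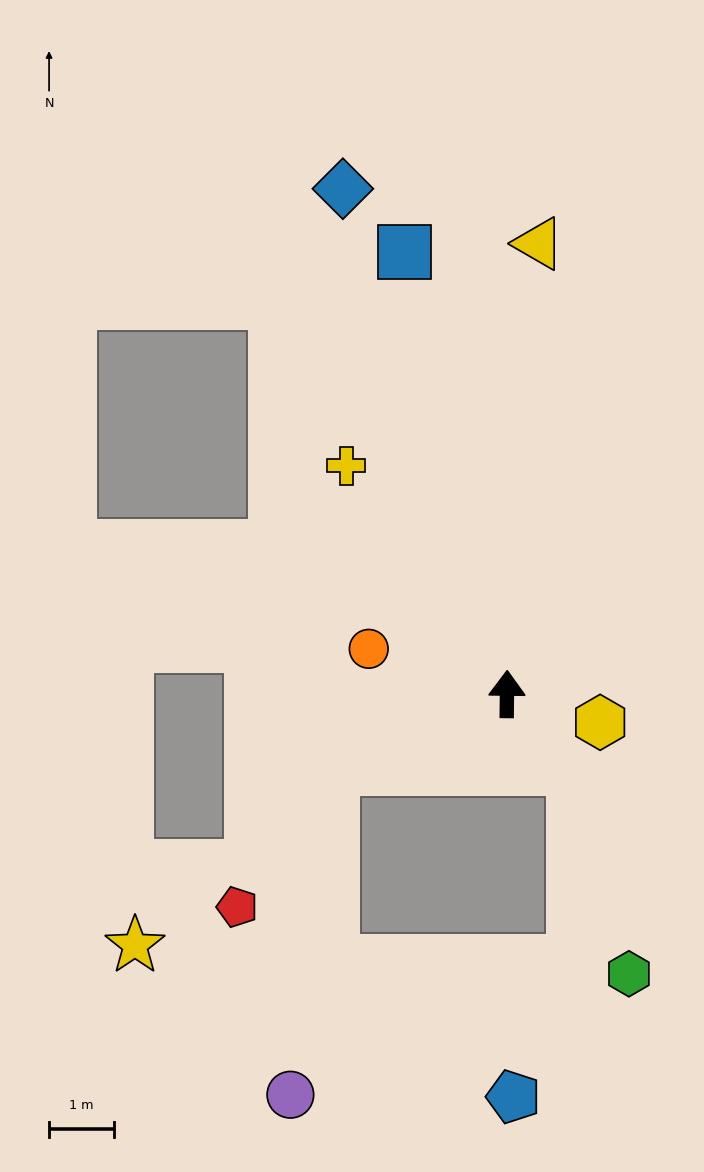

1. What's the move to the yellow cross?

turn left 36°, forward 4.3 m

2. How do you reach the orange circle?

turn left 73°, forward 2.2 m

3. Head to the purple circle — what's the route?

blocked — turn left 113°, forward 2.9 m, then turn left 60°, forward 5.1 m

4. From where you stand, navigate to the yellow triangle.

turn right 3°, forward 7.0 m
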